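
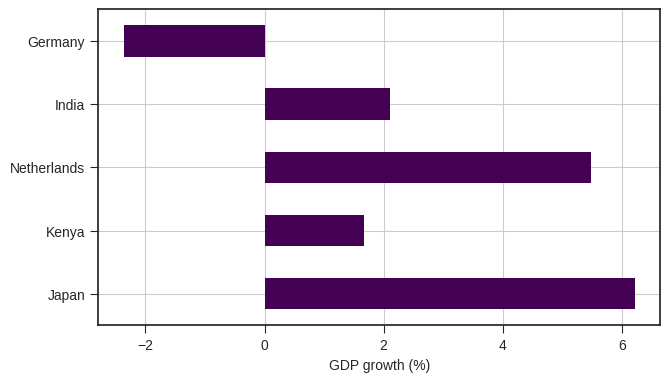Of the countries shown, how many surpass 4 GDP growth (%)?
2

Above 4: Japan, Netherlands.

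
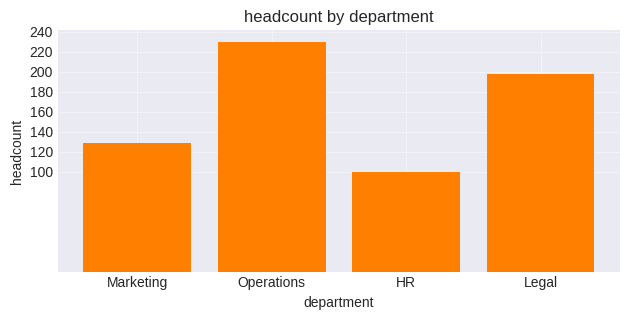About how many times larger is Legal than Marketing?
≈ 1.67×

Legal ≈ 200, Marketing ≈ 120; 200/120 ≈ 1.67.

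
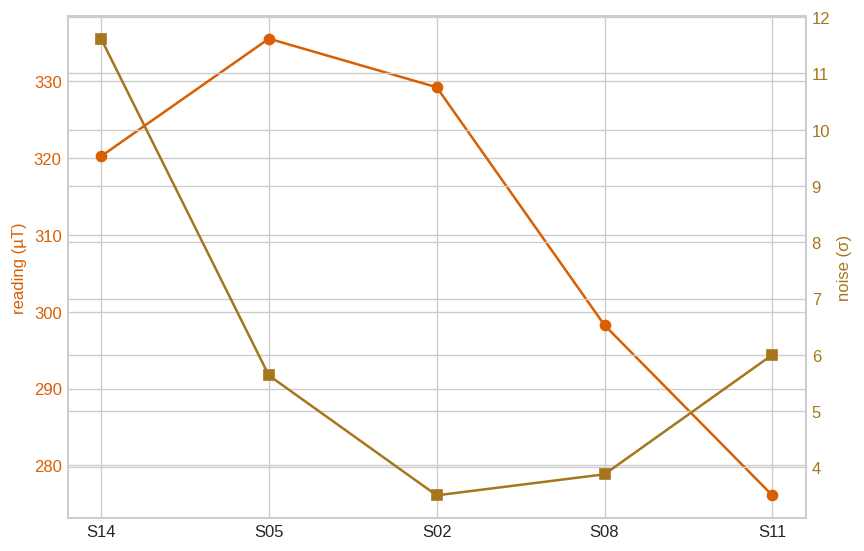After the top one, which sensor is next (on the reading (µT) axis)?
S02

Top 3 (on the reading (µT) axis): S05 ≈ 335, S02 ≈ 330, S14 ≈ 320.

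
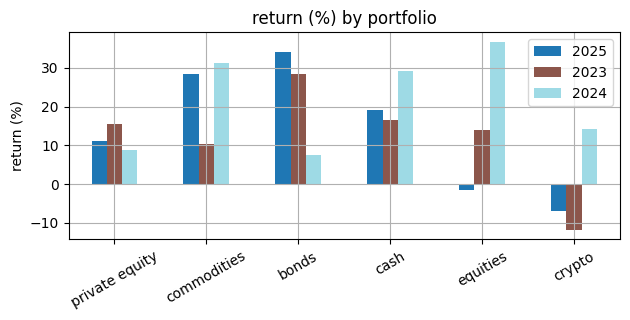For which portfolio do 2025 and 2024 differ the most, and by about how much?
equities, ≈ 35 %

equities: 2025 ≈ 0, 2024 ≈ 35 → gap ≈ 35. Next-largest (bonds) is only ≈ 30.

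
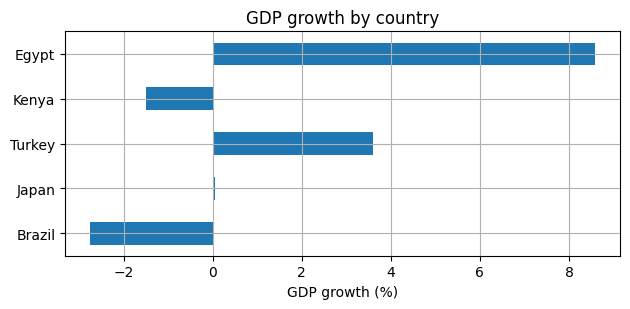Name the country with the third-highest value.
Top 4: Egypt ≈ 9, Turkey ≈ 4, Japan ≈ 0, Kenya ≈ -2.

Japan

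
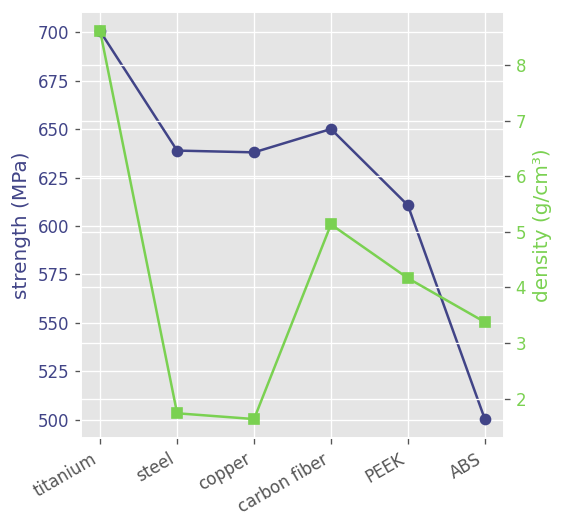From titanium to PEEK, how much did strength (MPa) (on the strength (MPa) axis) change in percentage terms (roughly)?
titanium ≈ 700, PEEK ≈ 620; (620 − 700) / 700 ≈ -11.4%.

≈ -11.4%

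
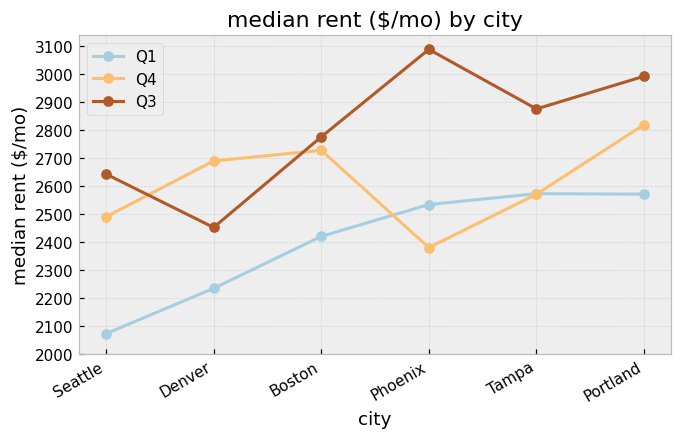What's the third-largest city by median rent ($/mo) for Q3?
Tampa

Top 4 for Q3: Phoenix ≈ 3100, Portland ≈ 3000, Tampa ≈ 2900, Boston ≈ 2800.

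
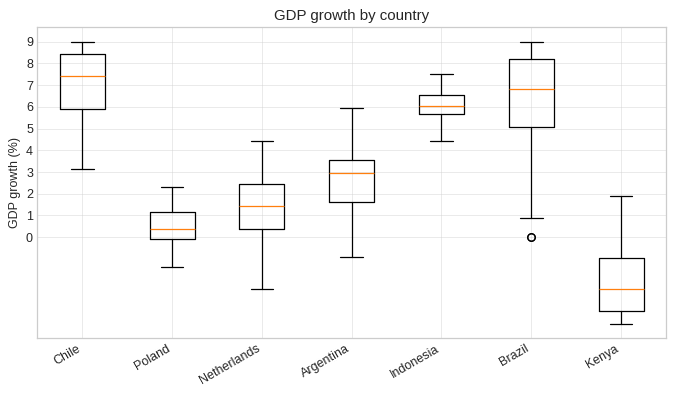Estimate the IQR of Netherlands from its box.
≈ 2

Q3 ≈ 2, Q1 ≈ 0; IQR ≈ 2.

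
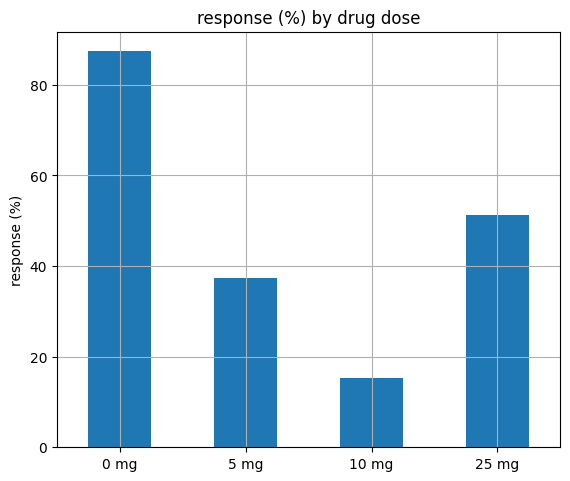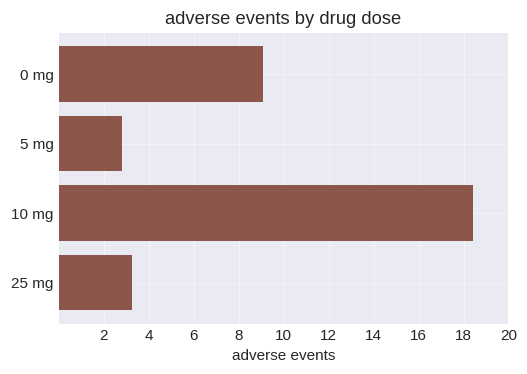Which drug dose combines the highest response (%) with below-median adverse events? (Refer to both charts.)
Chart 2 median adverse events ≈ 6; below-median drug doses: 5 mg, 25 mg. Among those, 25 mg has the highest response (%) (≈ 50).

25 mg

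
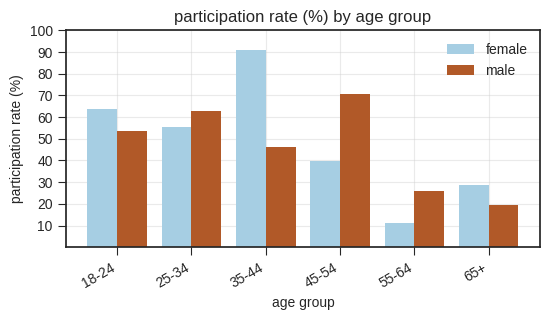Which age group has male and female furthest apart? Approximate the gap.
35-44: male ≈ 50, female ≈ 90 → gap ≈ 40. Next-largest (45-54) is only ≈ 30.

35-44, ≈ 40 %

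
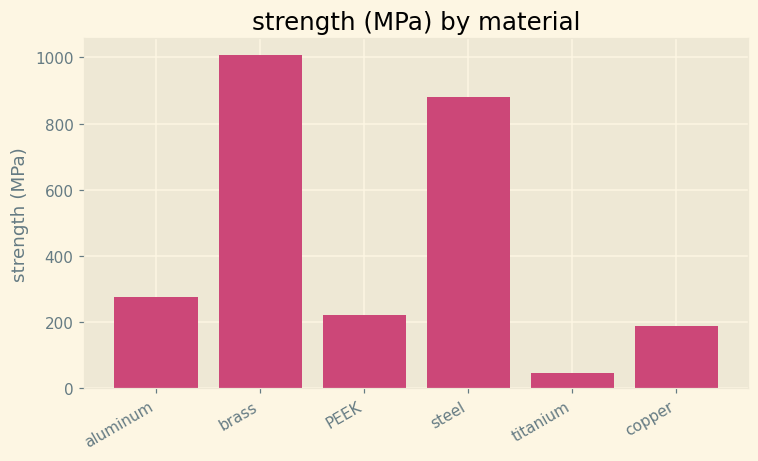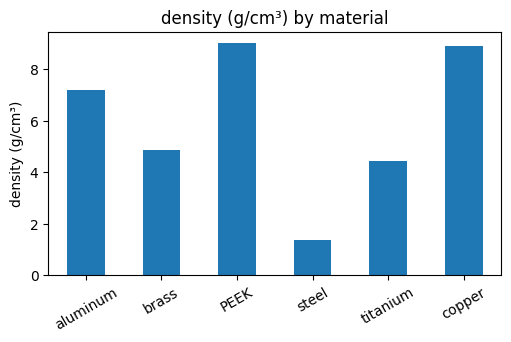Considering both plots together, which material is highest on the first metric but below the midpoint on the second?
Chart 2 median density (g/cm³) ≈ 6; below-median materials: brass, steel, titanium. Among those, brass has the highest strength (MPa) (≈ 1000).

brass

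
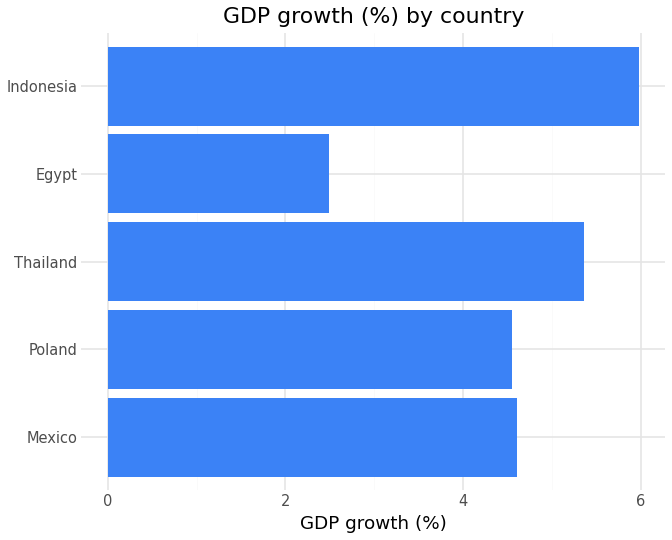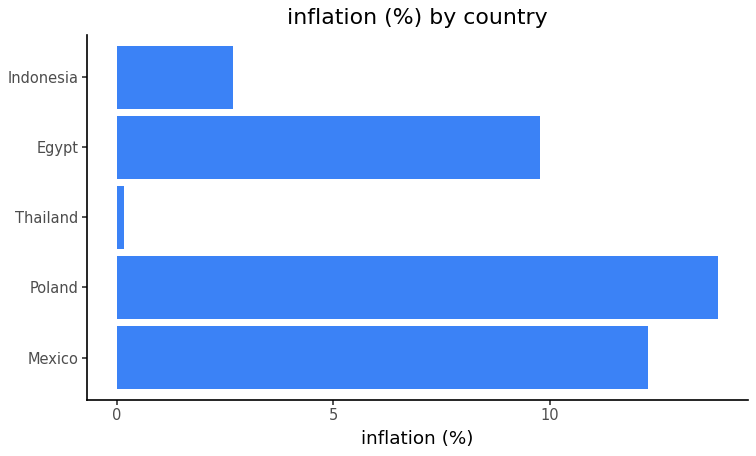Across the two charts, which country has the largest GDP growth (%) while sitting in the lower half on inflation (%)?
Chart 2 median inflation (%) ≈ 10; below-median countries: Thailand, Indonesia. Among those, Indonesia has the highest GDP growth (%) (≈ 6).

Indonesia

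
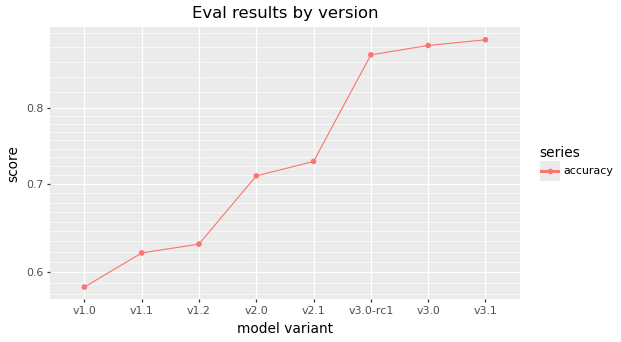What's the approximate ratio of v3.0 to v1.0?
v3.0 ≈ 0.90, v1.0 ≈ 0.60; 0.90/0.60 ≈ 1.5.

≈ 1.5×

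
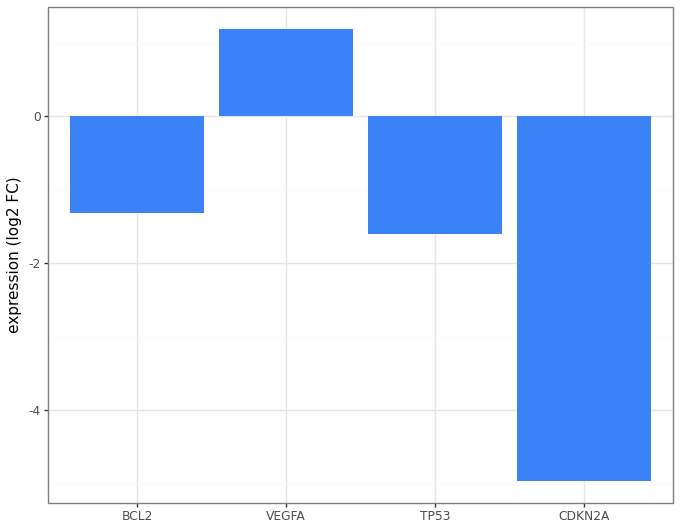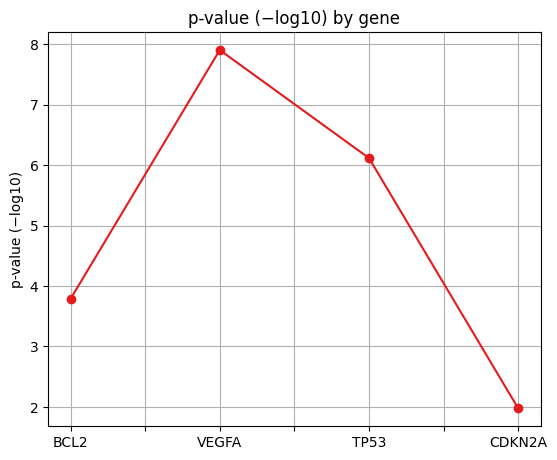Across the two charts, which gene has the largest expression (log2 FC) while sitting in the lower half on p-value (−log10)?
Chart 2 median p-value (−log10) ≈ 5; below-median genes: BCL2, CDKN2A. Among those, BCL2 has the highest expression (log2 FC) (≈ -1.4).

BCL2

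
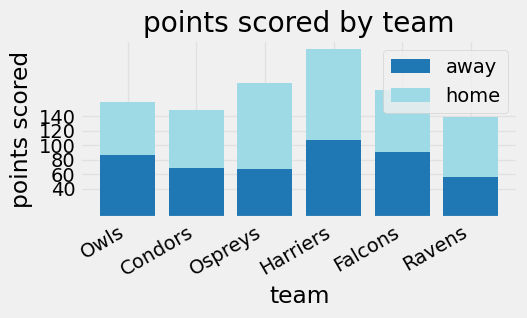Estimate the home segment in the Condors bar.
≈ 80

home top ≈ 140, bottom ≈ 60; segment ≈ 80.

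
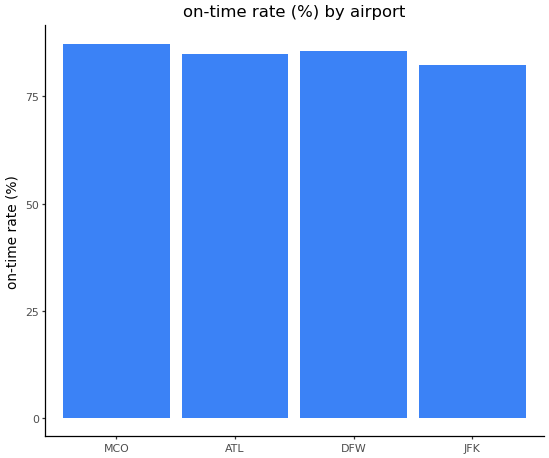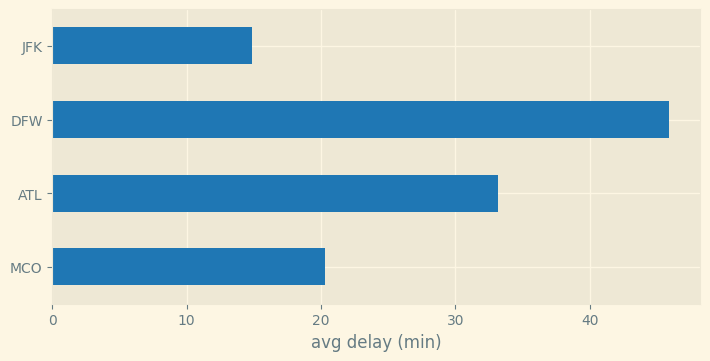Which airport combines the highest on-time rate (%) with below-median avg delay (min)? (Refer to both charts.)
Chart 2 median avg delay (min) ≈ 25; below-median airports: MCO, JFK. Among those, MCO has the highest on-time rate (%) (≈ 90).

MCO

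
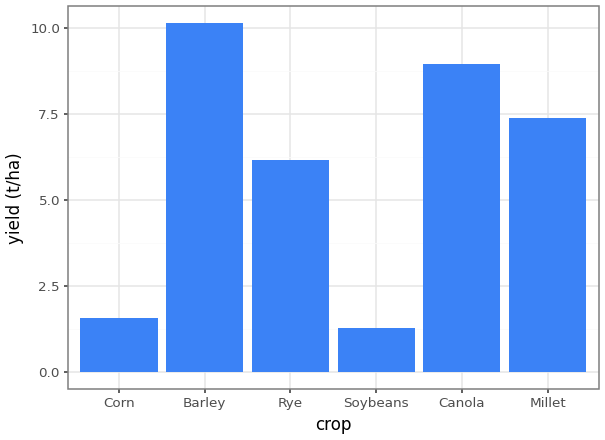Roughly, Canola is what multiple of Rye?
≈ 1.5×

Canola ≈ 9, Rye ≈ 6; 9/6 ≈ 1.5.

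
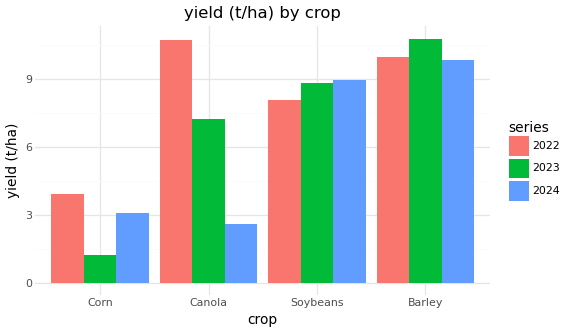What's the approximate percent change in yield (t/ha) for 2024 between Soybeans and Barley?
Soybeans ≈ 9, Barley ≈ 10; (10 − 9) / 9 ≈ +11.1%.

≈ +11.1%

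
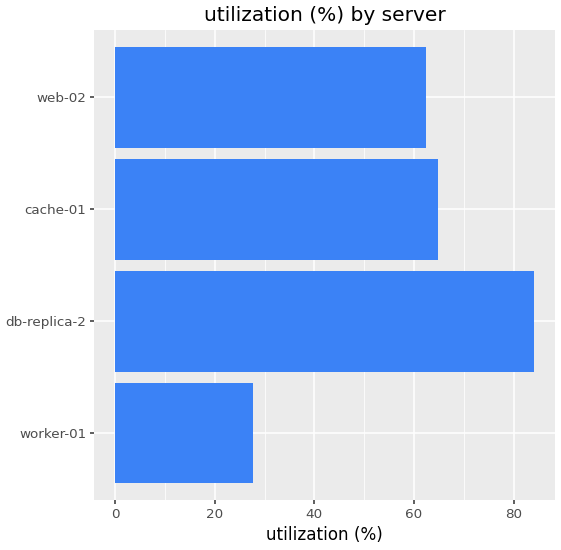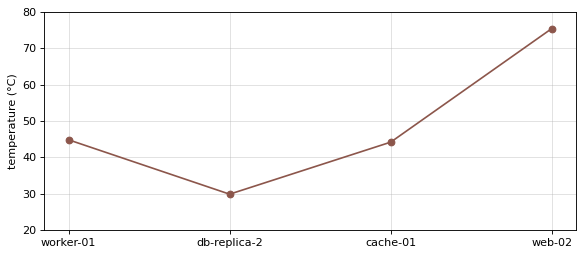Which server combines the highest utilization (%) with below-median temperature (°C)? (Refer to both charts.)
Chart 2 median temperature (°C) ≈ 40; below-median servers: db-replica-2, cache-01. Among those, db-replica-2 has the highest utilization (%) (≈ 80).

db-replica-2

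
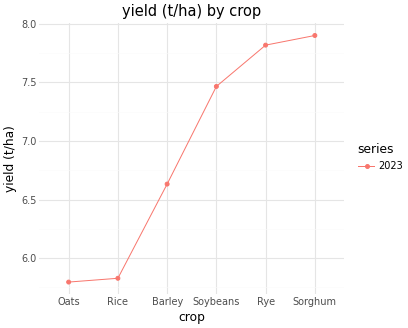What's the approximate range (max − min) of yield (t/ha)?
Max Sorghum ≈ 7.8, min Oats ≈ 5.8; range ≈ 2.0.

≈ 2.0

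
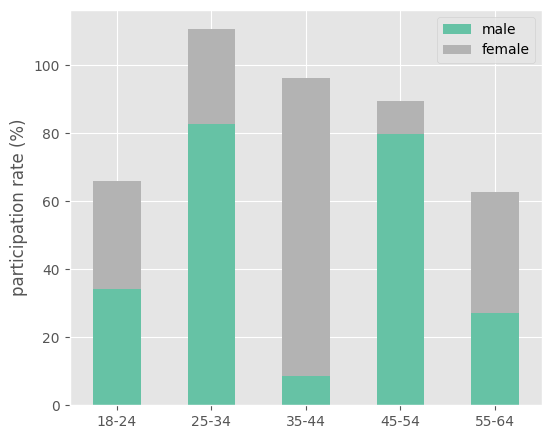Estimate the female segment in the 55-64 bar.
female top ≈ 60, bottom ≈ 30; segment ≈ 30.

≈ 30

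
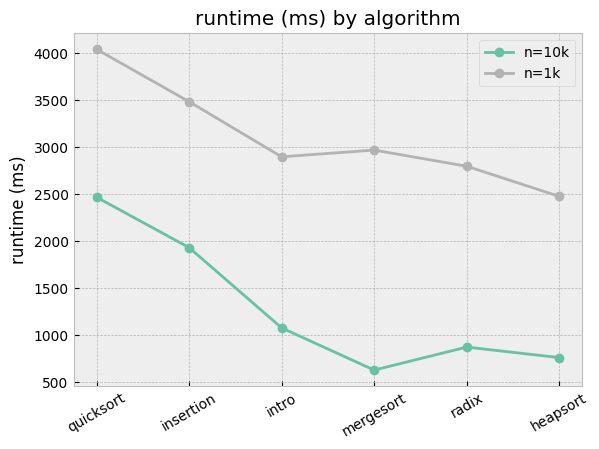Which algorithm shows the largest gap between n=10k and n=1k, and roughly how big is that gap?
mergesort, ≈ 2500 ms

mergesort: n=10k ≈ 500, n=1k ≈ 3000 → gap ≈ 2500. Next-largest (radix) is only ≈ 2000.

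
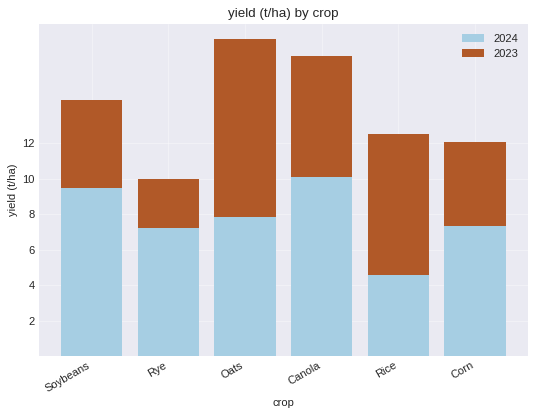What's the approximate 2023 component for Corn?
2023 top ≈ 12, bottom ≈ 8; segment ≈ 4.

≈ 4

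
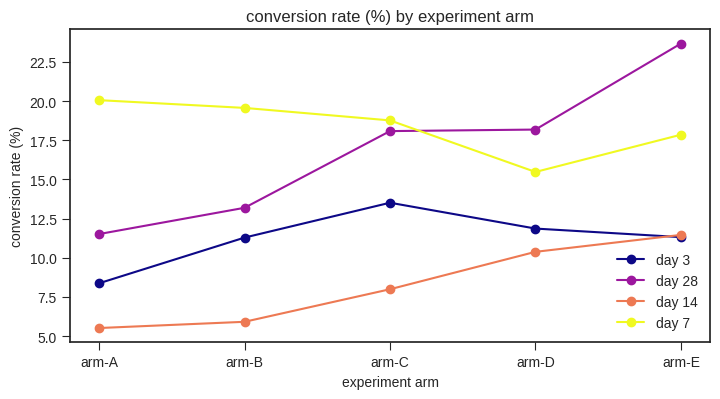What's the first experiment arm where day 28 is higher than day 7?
arm-D

arm-C: day 28 ≈ 18 vs day 7 ≈ 18 (not yet); arm-D: day 28 ≈ 18 vs day 7 ≈ 16 (first crossover).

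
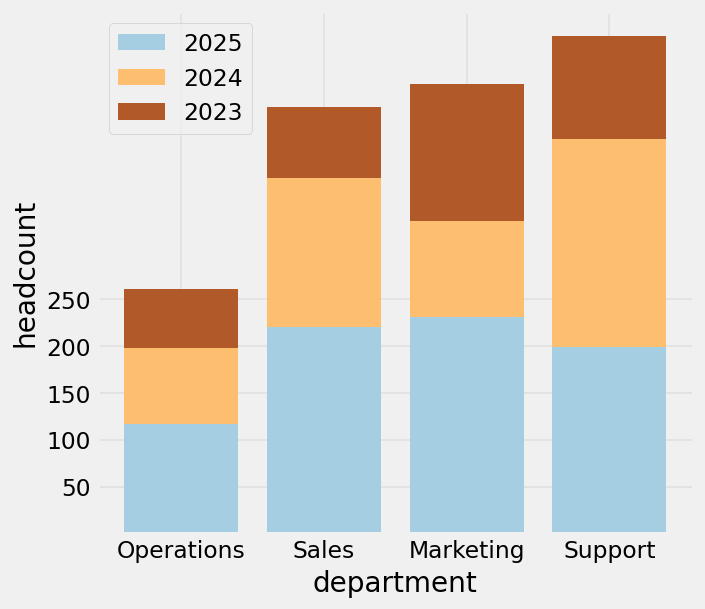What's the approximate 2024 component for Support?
2024 top ≈ 400, bottom ≈ 200; segment ≈ 200.

≈ 200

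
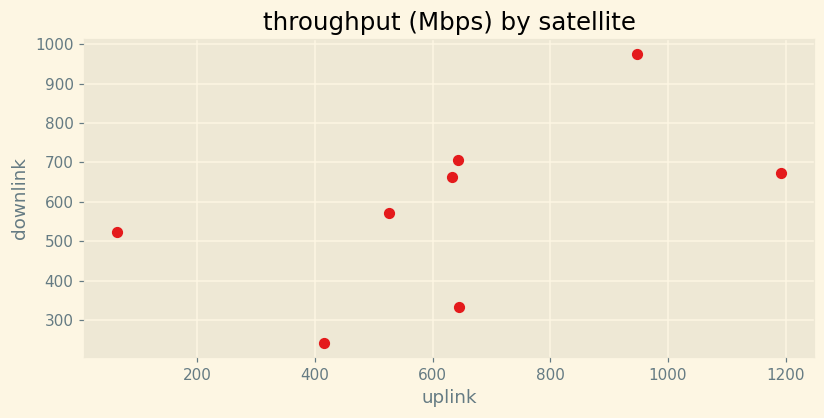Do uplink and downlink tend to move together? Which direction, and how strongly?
positive, moderate

Points are positively correlated; moderate (|r| ≈ 0.5).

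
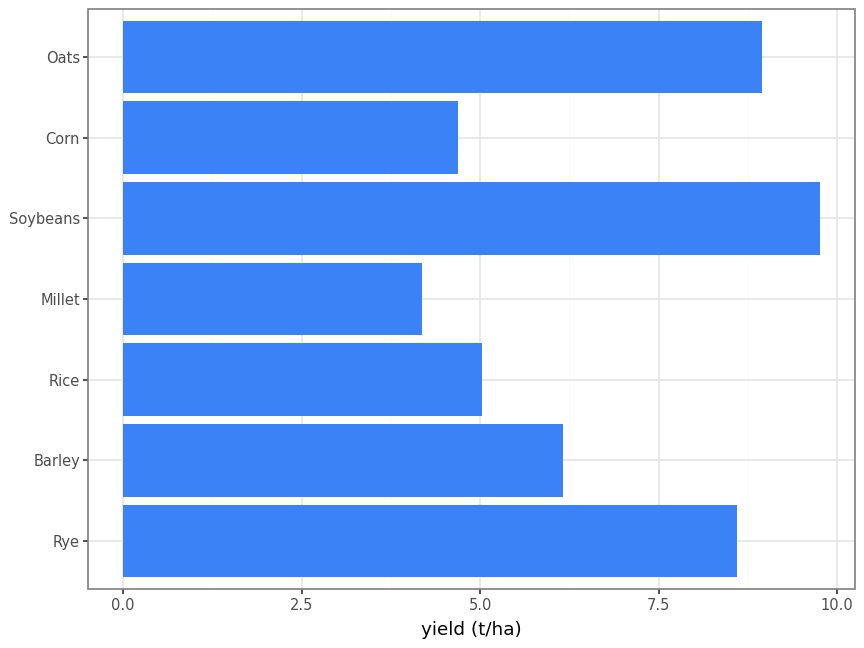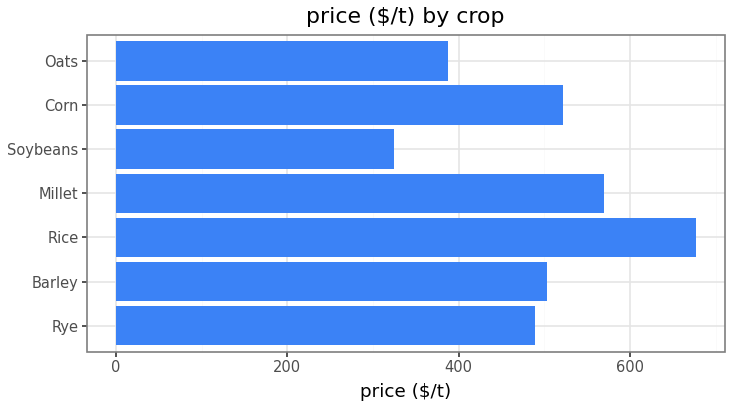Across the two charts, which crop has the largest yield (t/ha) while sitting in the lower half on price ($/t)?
Soybeans

Chart 2 median price ($/t) ≈ 500; below-median crops: Rye, Soybeans, Oats. Among those, Soybeans has the highest yield (t/ha) (≈ 10).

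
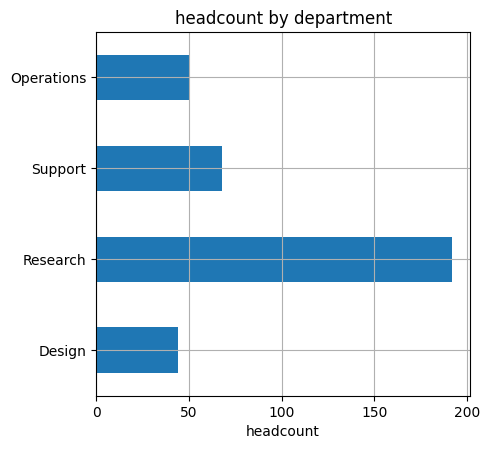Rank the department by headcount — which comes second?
Top 3: Research ≈ 200, Support ≈ 60, Operations ≈ 40.

Support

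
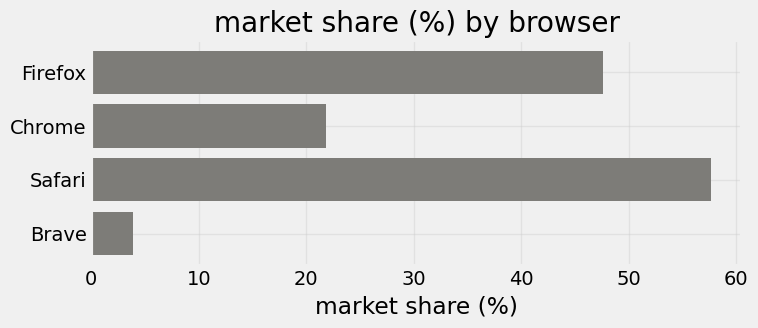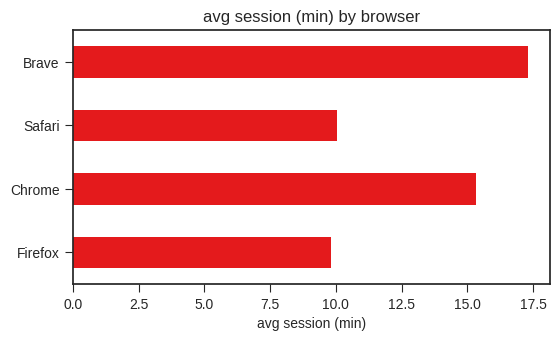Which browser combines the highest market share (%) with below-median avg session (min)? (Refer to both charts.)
Safari

Chart 2 median avg session (min) ≈ 12; below-median browsers: Firefox, Safari. Among those, Safari has the highest market share (%) (≈ 60).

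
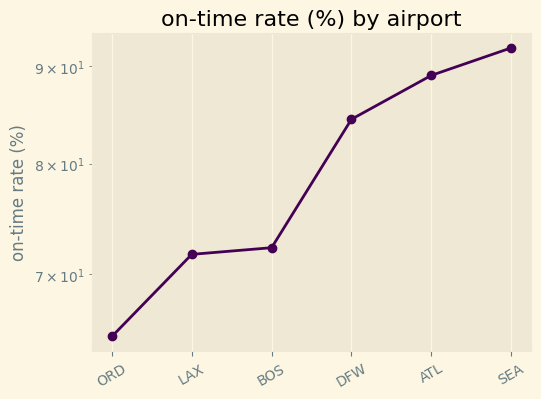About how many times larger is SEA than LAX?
SEA ≈ 90, LAX ≈ 70; 90/70 ≈ 1.29.

≈ 1.29×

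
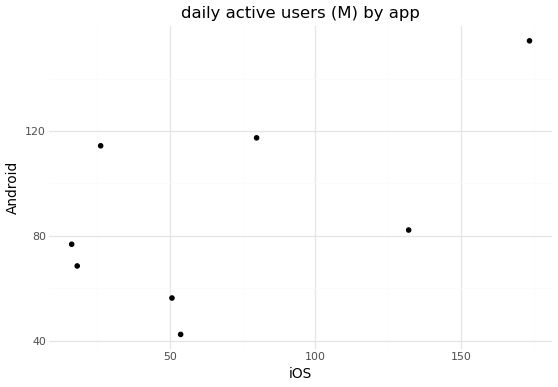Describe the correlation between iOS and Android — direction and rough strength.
positive, moderate

Points are positively correlated; moderate (|r| ≈ 0.6).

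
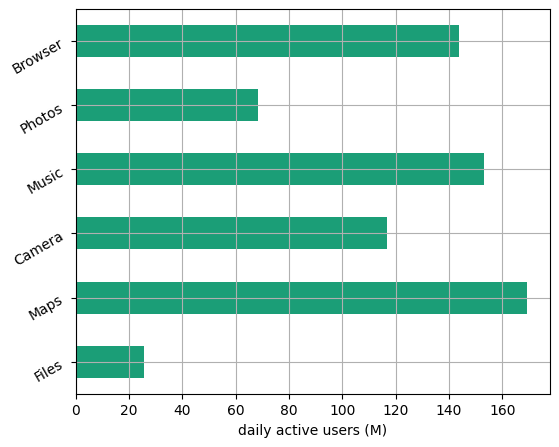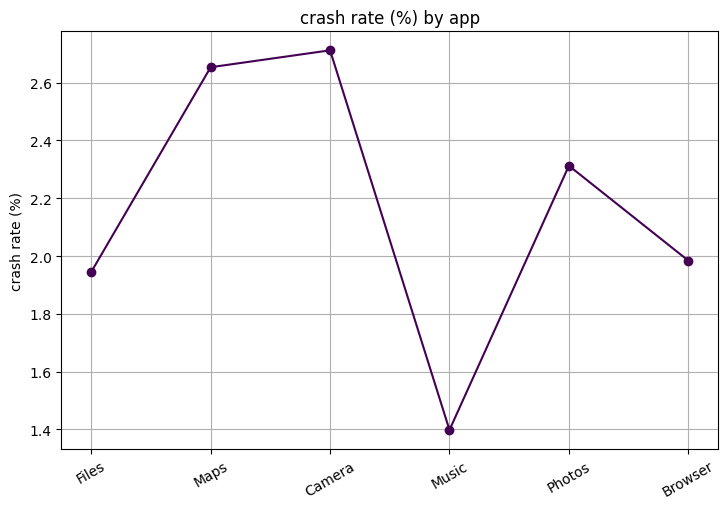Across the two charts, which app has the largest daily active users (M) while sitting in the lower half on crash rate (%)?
Chart 2 median crash rate (%) ≈ 2; below-median apps: Files, Music, Browser. Among those, Music has the highest daily active users (M) (≈ 160).

Music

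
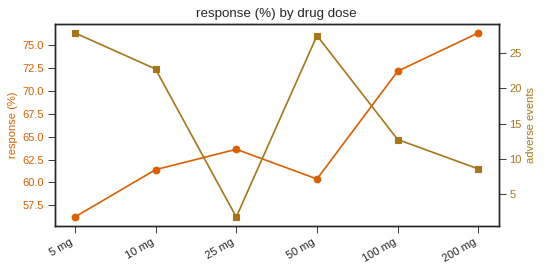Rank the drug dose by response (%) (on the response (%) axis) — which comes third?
25 mg

Top 4 (on the response (%) axis): 200 mg ≈ 76, 100 mg ≈ 72, 25 mg ≈ 64, 10 mg ≈ 62.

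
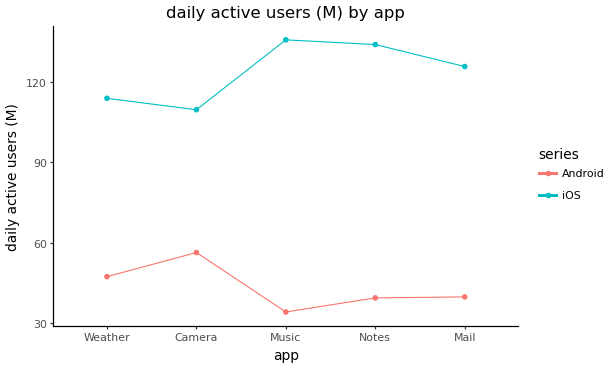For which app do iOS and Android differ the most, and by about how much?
Music: iOS ≈ 140, Android ≈ 30 → gap ≈ 110. Next-largest (Notes) is only ≈ 90.

Music, ≈ 110 M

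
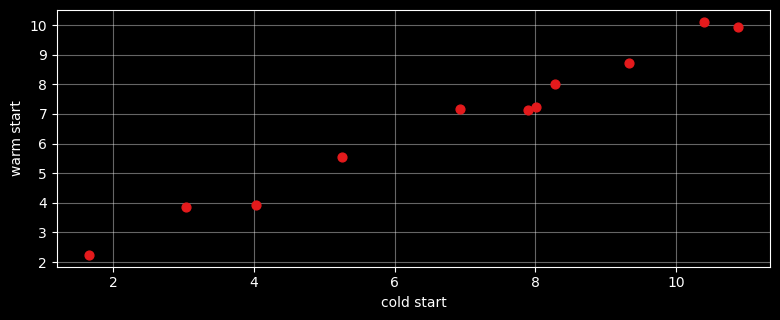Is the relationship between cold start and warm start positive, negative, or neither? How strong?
positive, strong

Points are positively correlated; strong (|r| ≈ 1.0).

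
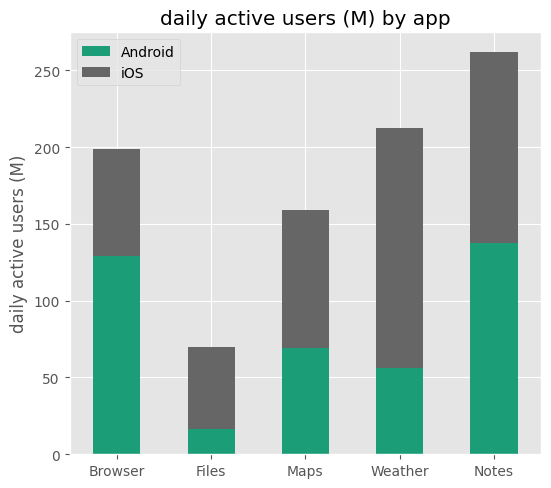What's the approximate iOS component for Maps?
iOS top ≈ 150, bottom ≈ 75; segment ≈ 75.

≈ 75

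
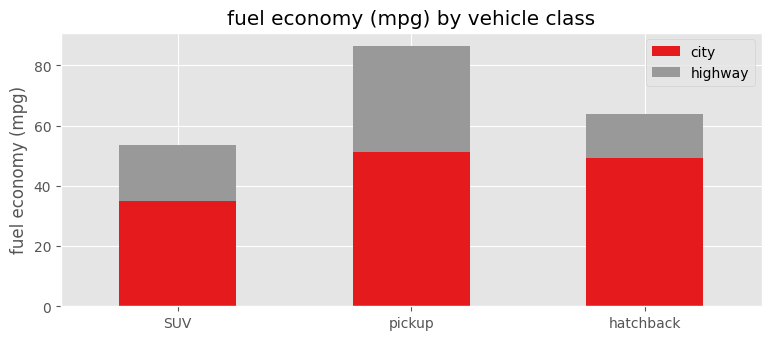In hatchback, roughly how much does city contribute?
city top ≈ 50, bottom ≈ 0; segment ≈ 50.

≈ 50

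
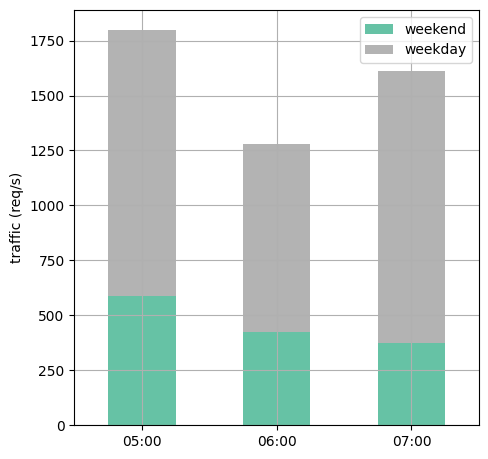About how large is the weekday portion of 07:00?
weekday top ≈ 1600, bottom ≈ 400; segment ≈ 1200.

≈ 1200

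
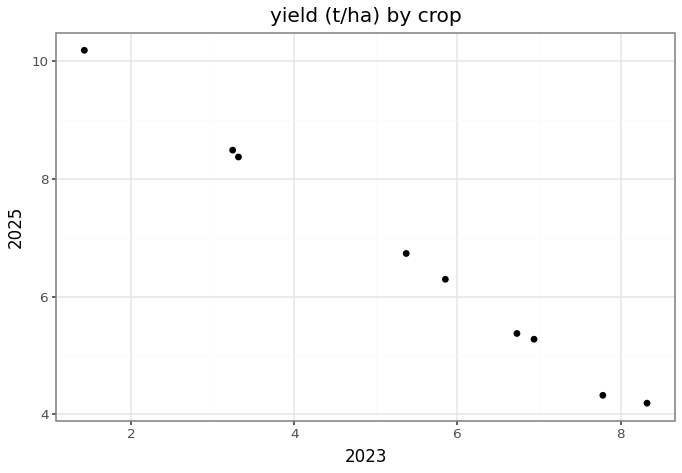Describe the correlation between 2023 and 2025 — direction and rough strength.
negative, strong

Points are negatively correlated; strong (|r| ≈ 1.0).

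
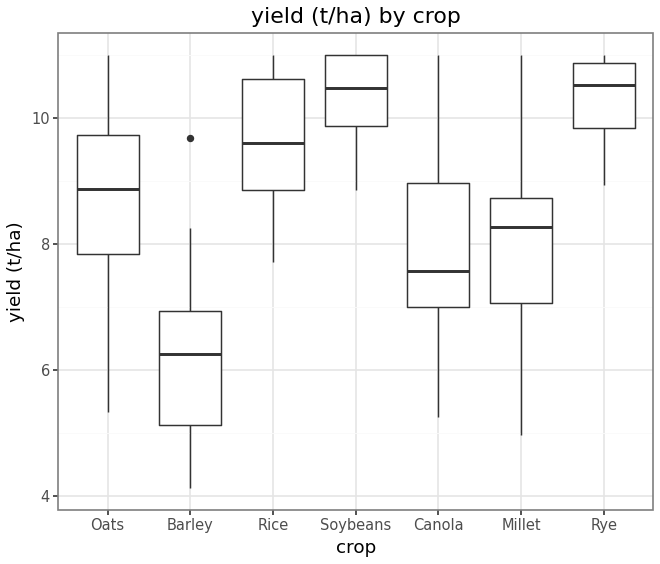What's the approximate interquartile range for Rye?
≈ 1.0

Q3 ≈ 11.0, Q1 ≈ 10.0; IQR ≈ 1.0.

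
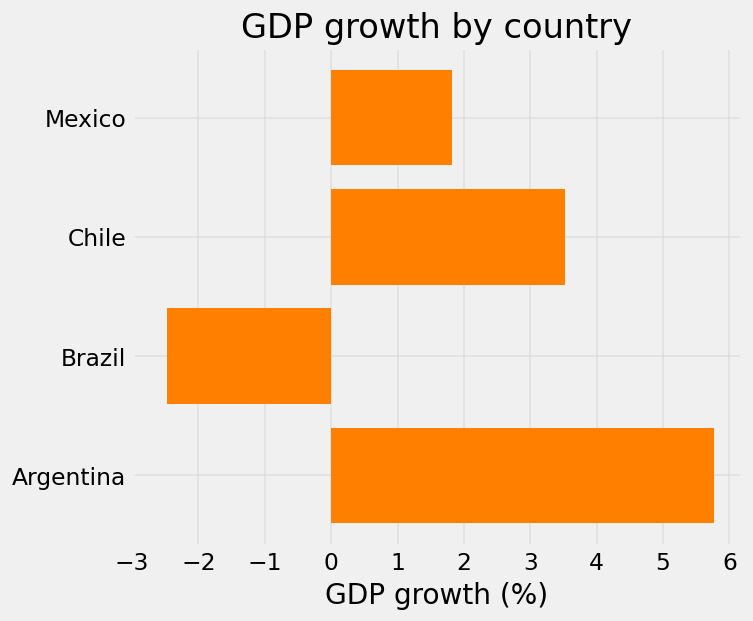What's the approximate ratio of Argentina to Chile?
≈ 1.5×

Argentina ≈ 6, Chile ≈ 4; 6/4 ≈ 1.5.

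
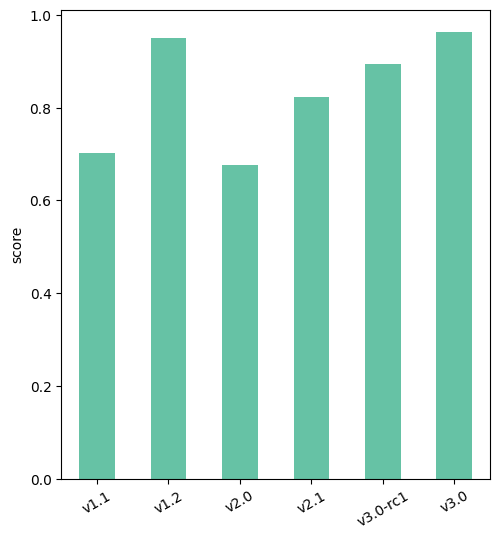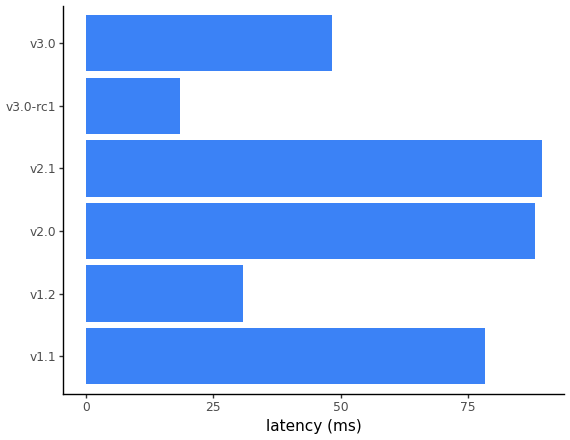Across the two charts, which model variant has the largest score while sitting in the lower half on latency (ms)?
Chart 2 median latency (ms) ≈ 60; below-median model variants: v1.2, v3.0-rc1, v3.0. Among those, v3.0 has the highest score (≈ 1).

v3.0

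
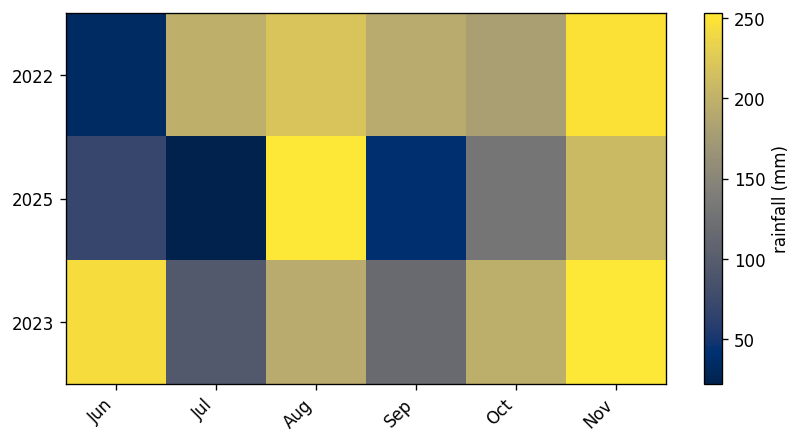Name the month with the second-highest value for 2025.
Top 3 for 2025: Aug ≈ 260, Nov ≈ 200, Oct ≈ 140.

Nov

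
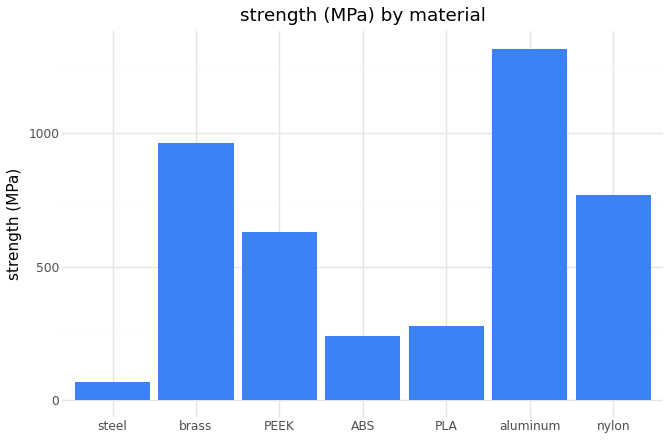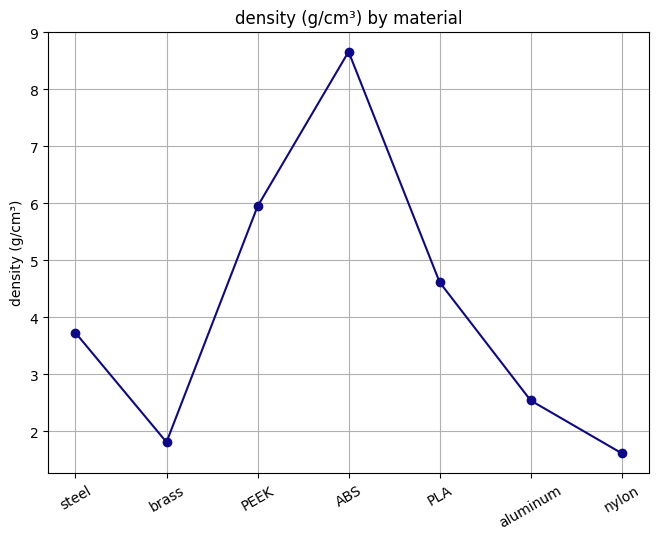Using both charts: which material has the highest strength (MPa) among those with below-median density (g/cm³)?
Chart 2 median density (g/cm³) ≈ 4; below-median materials: brass, aluminum, nylon. Among those, aluminum has the highest strength (MPa) (≈ 1400).

aluminum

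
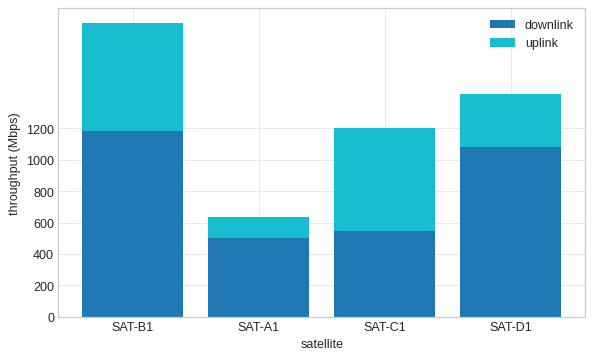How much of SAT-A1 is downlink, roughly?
≈ 600

downlink top ≈ 600, bottom ≈ 0; segment ≈ 600.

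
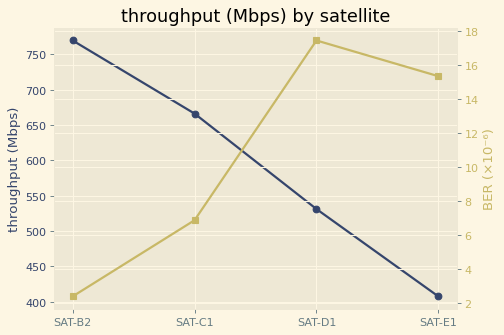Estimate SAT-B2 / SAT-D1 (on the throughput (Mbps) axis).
≈ 1.36×

SAT-B2 ≈ 750, SAT-D1 ≈ 550; 750/550 ≈ 1.36.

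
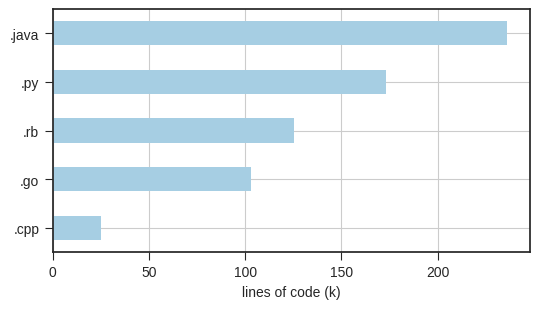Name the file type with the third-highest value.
Top 4: .java ≈ 240, .py ≈ 180, .rb ≈ 120, .go ≈ 100.

.rb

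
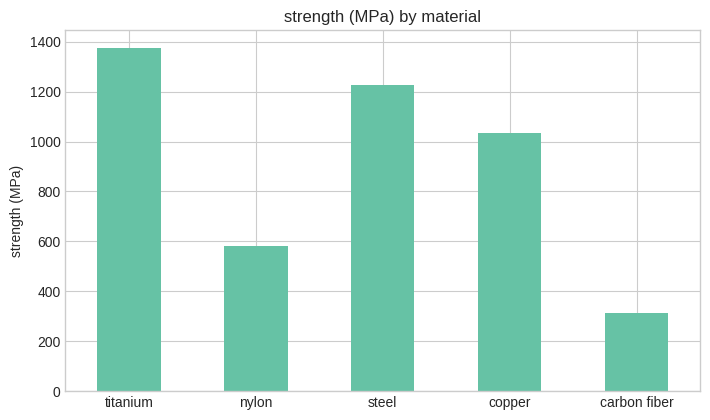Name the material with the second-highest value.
Top 3: titanium ≈ 1400, steel ≈ 1200, copper ≈ 1000.

steel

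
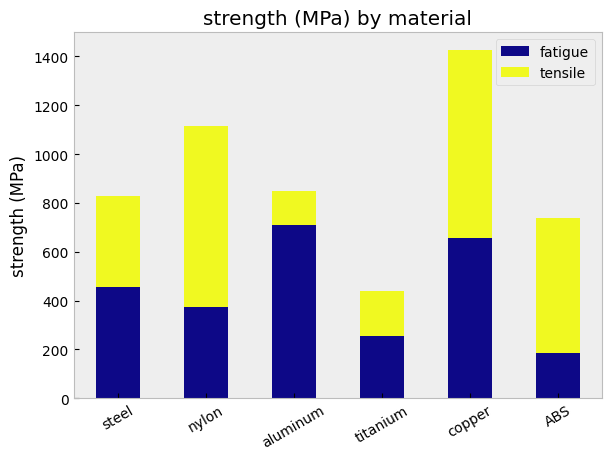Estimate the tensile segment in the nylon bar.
≈ 800

tensile top ≈ 1200, bottom ≈ 400; segment ≈ 800.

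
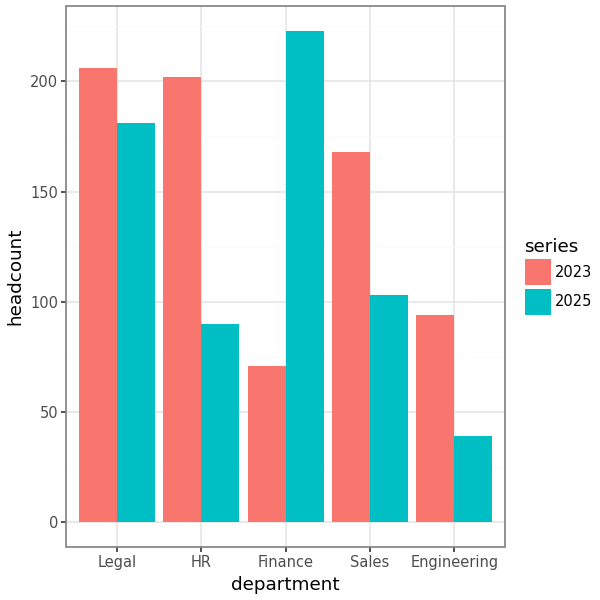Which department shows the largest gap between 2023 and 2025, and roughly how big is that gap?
Finance, ≈ 140

Finance: 2023 ≈ 80, 2025 ≈ 220 → gap ≈ 140. Next-largest (HR) is only ≈ 120.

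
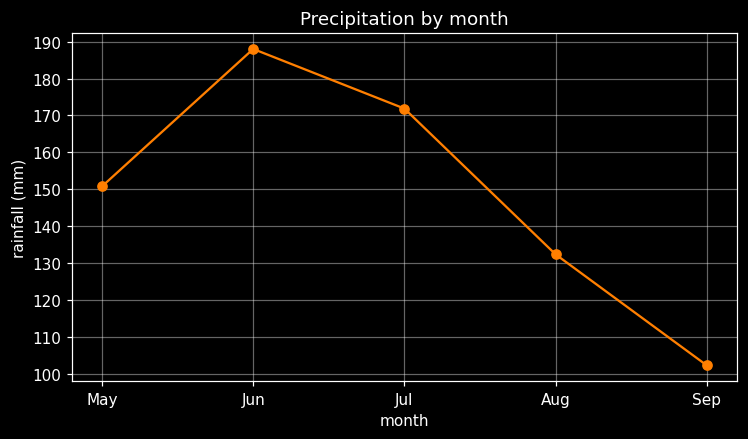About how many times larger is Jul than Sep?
Jul ≈ 170, Sep ≈ 100; 170/100 ≈ 1.7.

≈ 1.7×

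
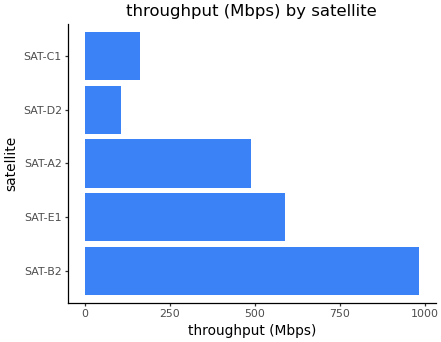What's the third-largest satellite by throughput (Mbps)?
SAT-A2

Top 4: SAT-B2 ≈ 1000, SAT-E1 ≈ 600, SAT-A2 ≈ 500, SAT-C1 ≈ 200.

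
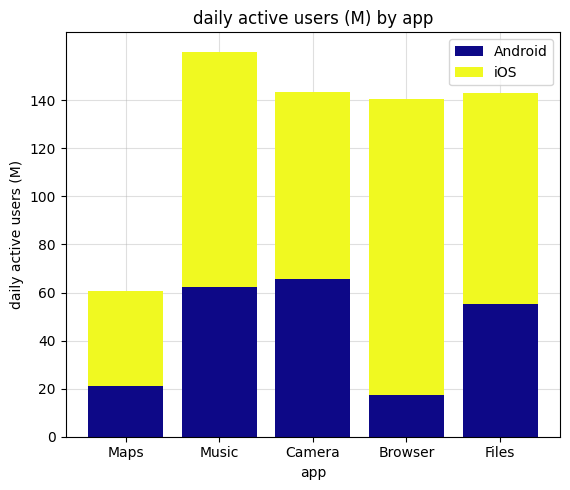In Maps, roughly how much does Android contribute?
≈ 20

Android top ≈ 20, bottom ≈ 0; segment ≈ 20.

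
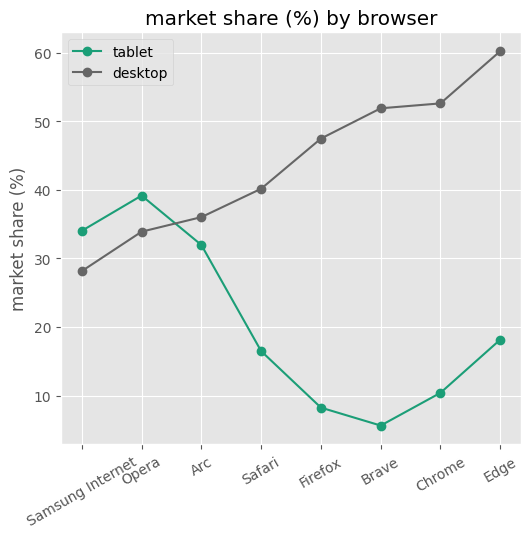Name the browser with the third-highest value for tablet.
Top 4 for tablet: Opera ≈ 40, Samsung Internet ≈ 35, Arc ≈ 30, Edge ≈ 20.

Arc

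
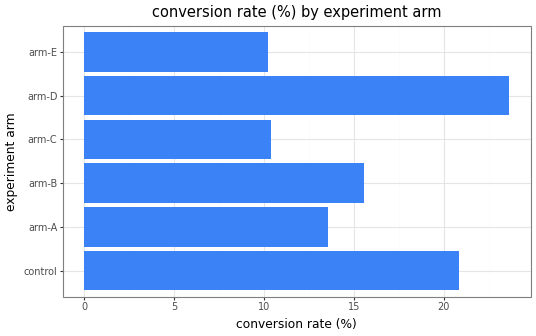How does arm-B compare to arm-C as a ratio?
≈ 1.6×

arm-B ≈ 16, arm-C ≈ 10; 16/10 ≈ 1.6.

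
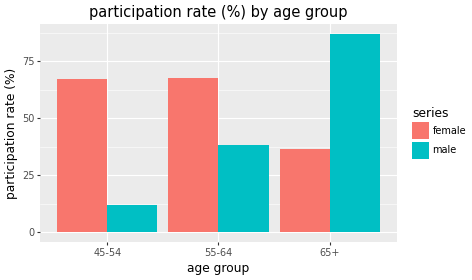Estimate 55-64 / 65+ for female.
55-64 ≈ 70, 65+ ≈ 40; 70/40 ≈ 1.75.

≈ 1.75×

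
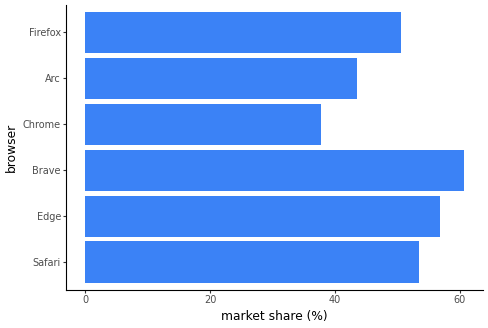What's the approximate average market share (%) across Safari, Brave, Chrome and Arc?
(50 + 60 + 40 + 40) / 4 ≈ 48.

≈ 48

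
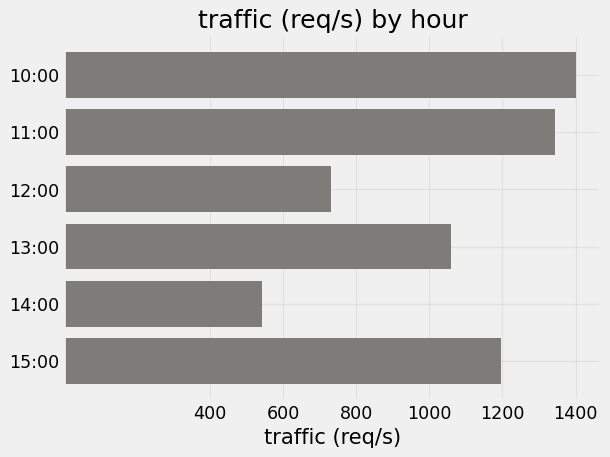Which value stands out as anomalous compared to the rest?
14:00 ≈ 600; the rest sit between ≈ 800 and ≈ 1400.

14:00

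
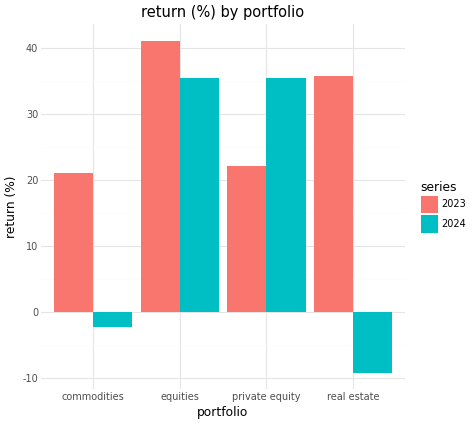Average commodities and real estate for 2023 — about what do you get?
(20 + 35) / 2 ≈ 28.

≈ 28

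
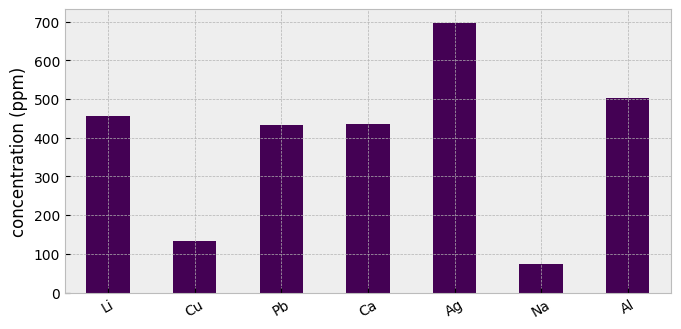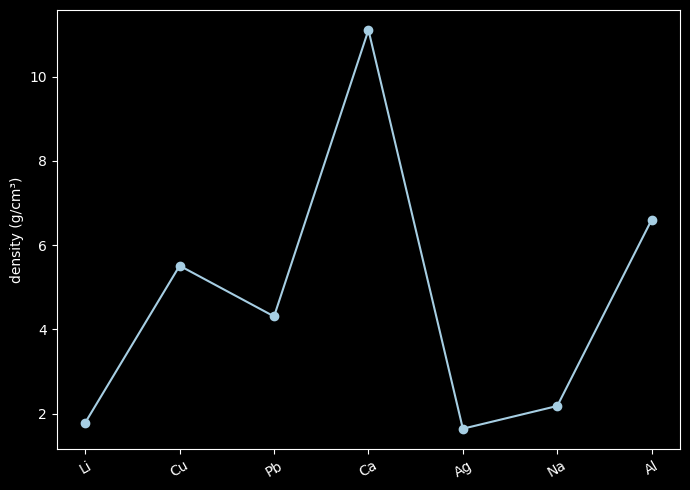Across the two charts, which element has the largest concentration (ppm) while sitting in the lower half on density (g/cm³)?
Chart 2 median density (g/cm³) ≈ 4; below-median elements: Li, Ag, Na. Among those, Ag has the highest concentration (ppm) (≈ 700).

Ag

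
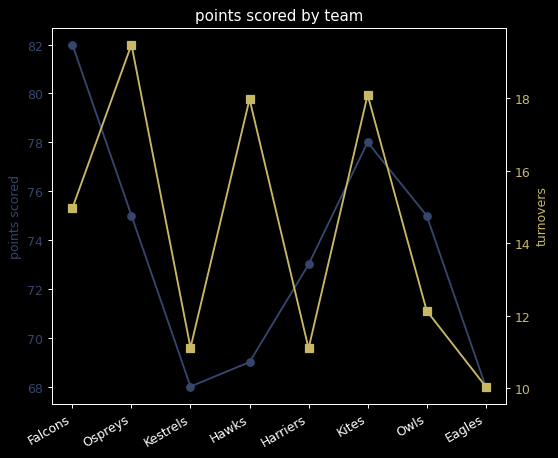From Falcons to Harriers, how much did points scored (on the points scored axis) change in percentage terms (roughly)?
≈ -12.2%

Falcons ≈ 82, Harriers ≈ 72; (72 − 82) / 82 ≈ -12.2%.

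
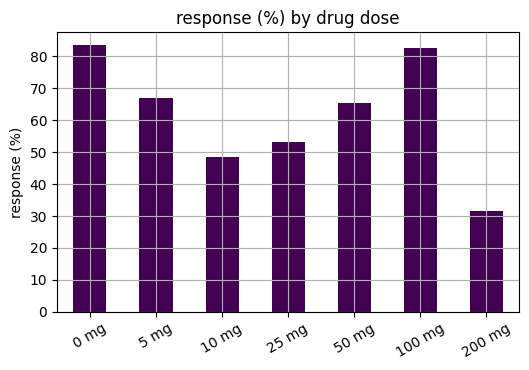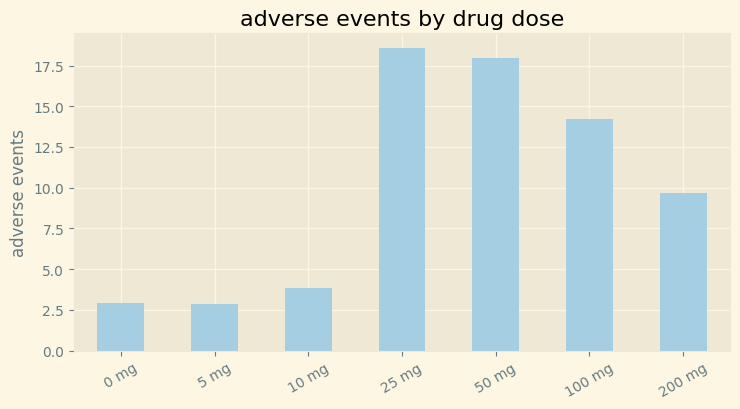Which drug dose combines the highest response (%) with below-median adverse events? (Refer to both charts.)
Chart 2 median adverse events ≈ 10; below-median drug doses: 0 mg, 5 mg, 10 mg. Among those, 0 mg has the highest response (%) (≈ 80).

0 mg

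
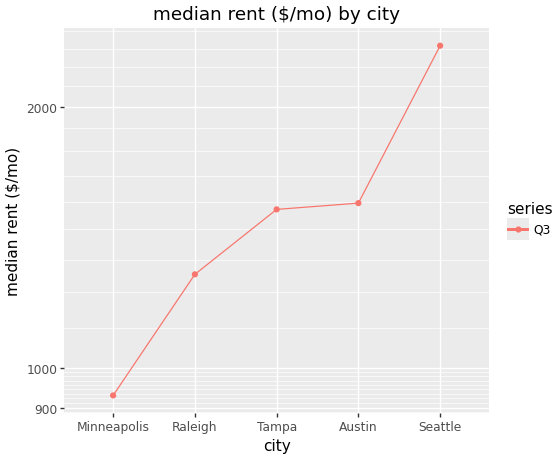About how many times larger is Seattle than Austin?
Seattle ≈ 2400, Austin ≈ 1600; 2400/1600 ≈ 1.5.

≈ 1.5×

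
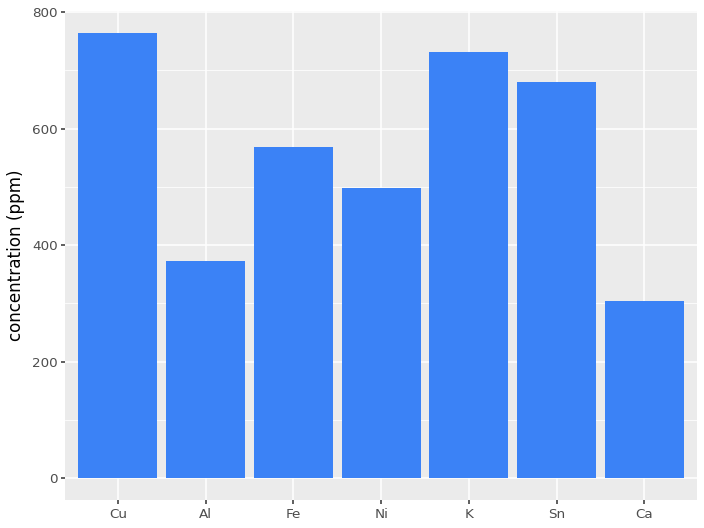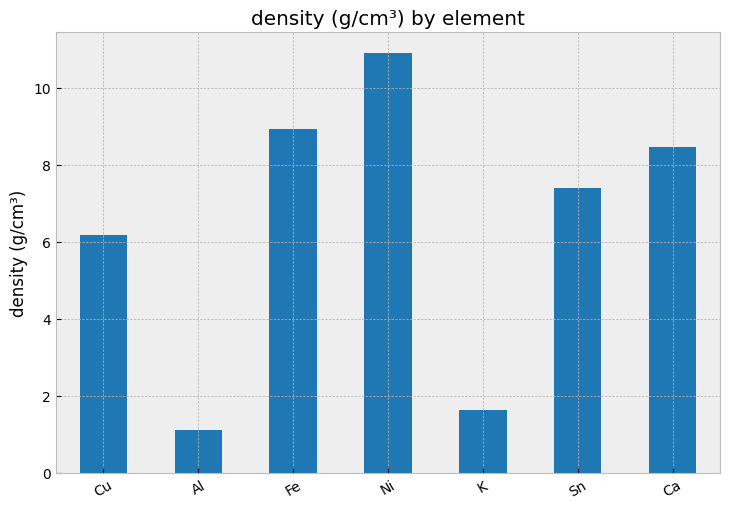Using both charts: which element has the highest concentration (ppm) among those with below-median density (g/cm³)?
Cu

Chart 2 median density (g/cm³) ≈ 7; below-median elements: Cu, Al, K. Among those, Cu has the highest concentration (ppm) (≈ 800).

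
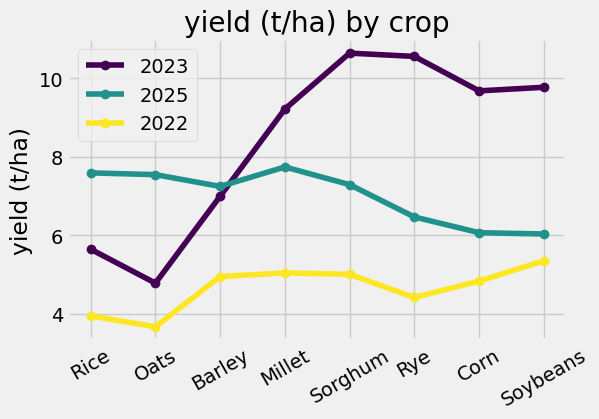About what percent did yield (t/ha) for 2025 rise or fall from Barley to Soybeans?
≈ -14.3%

Barley ≈ 7, Soybeans ≈ 6; (6 − 7) / 7 ≈ -14.3%.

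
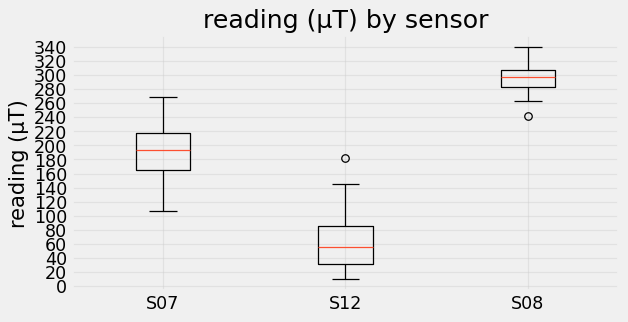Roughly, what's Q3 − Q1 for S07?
Q3 ≈ 220, Q1 ≈ 160; IQR ≈ 60.

≈ 60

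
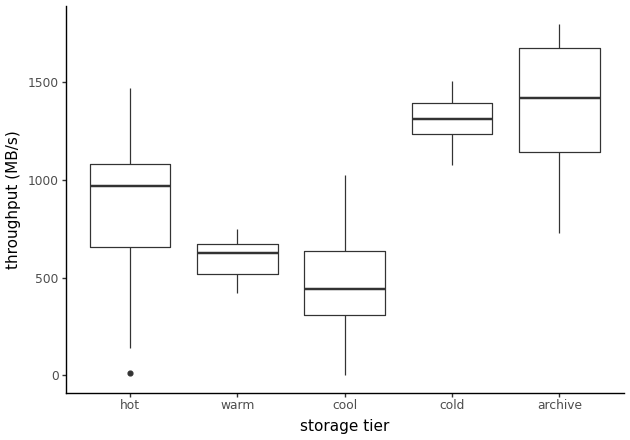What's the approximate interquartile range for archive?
Q3 ≈ 1700, Q1 ≈ 1100; IQR ≈ 600.

≈ 600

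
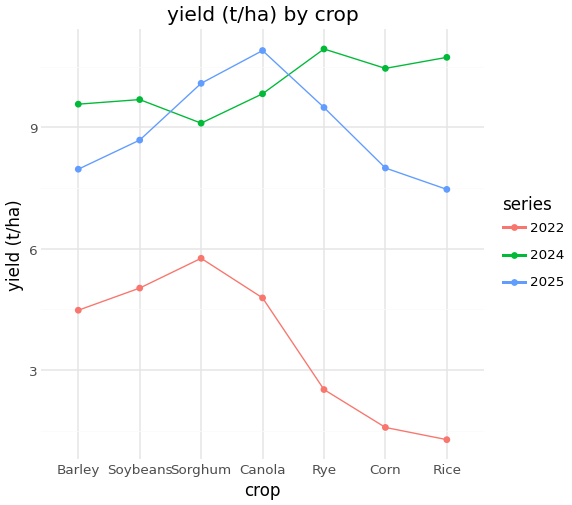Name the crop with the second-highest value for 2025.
Top 3 for 2025: Canola ≈ 11, Sorghum ≈ 10, Rye ≈ 9.

Sorghum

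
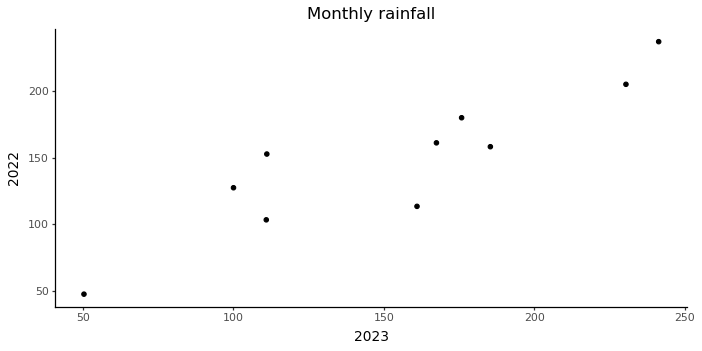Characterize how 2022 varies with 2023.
Points are positively correlated; strong (|r| ≈ 0.9).

positive, strong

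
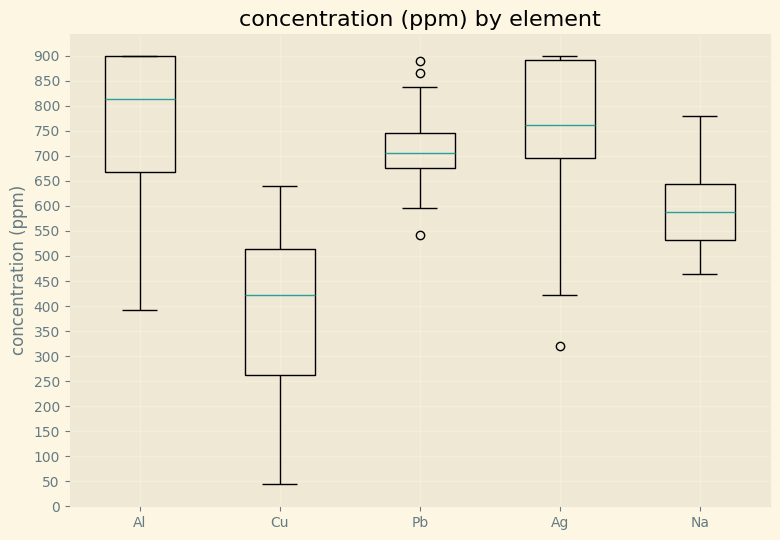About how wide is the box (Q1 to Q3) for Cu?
Q3 ≈ 500, Q1 ≈ 250; IQR ≈ 250.

≈ 250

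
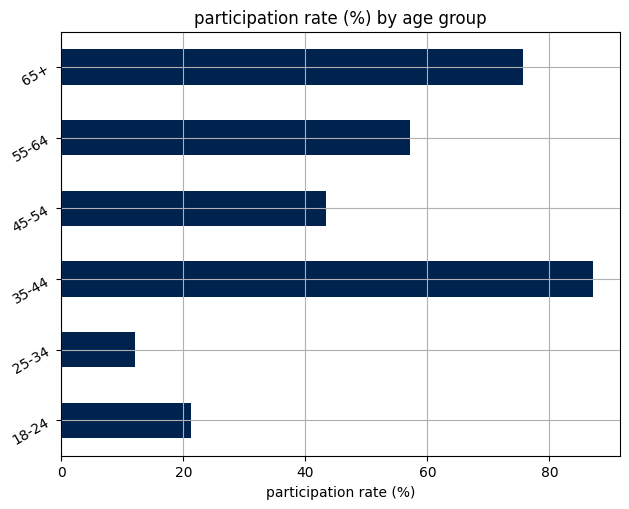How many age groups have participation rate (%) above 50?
Above 50: 35-44, 55-64, 65+.

3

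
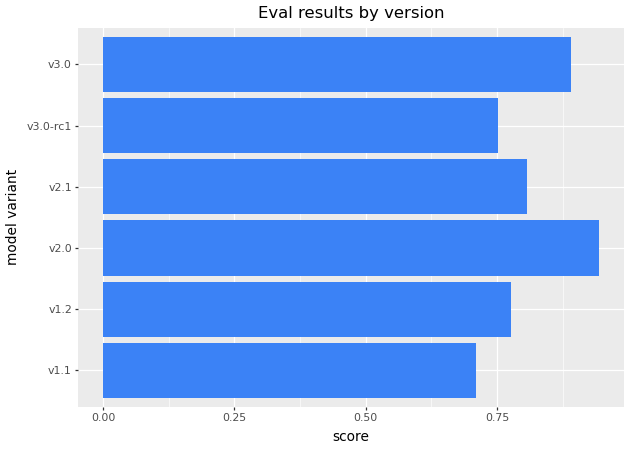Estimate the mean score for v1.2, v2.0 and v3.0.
≈ 0.87

(0.8 + 0.9 + 0.9) / 3 ≈ 0.87.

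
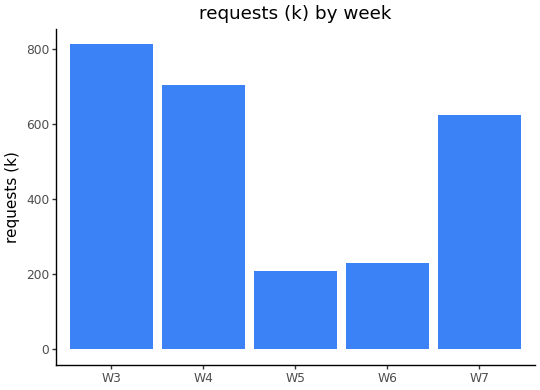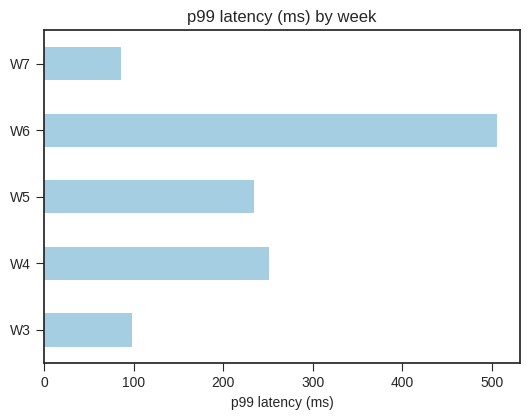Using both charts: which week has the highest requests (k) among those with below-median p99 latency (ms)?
W3

Chart 2 median p99 latency (ms) ≈ 250; below-median weeks: W3, W7. Among those, W3 has the highest requests (k) (≈ 800).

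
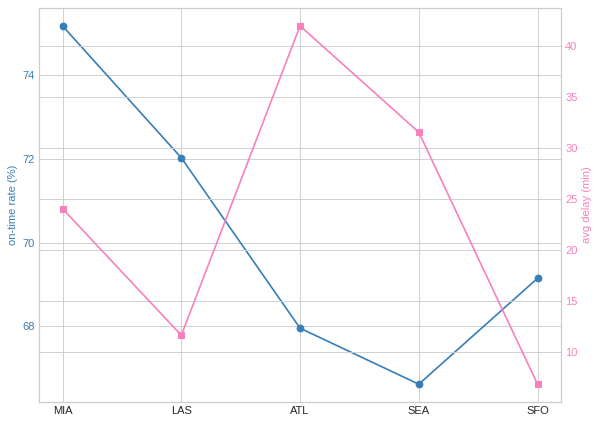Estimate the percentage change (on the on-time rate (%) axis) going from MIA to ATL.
≈ -9.3%

MIA ≈ 75, ATL ≈ 68; (68 − 75) / 75 ≈ -9.3%.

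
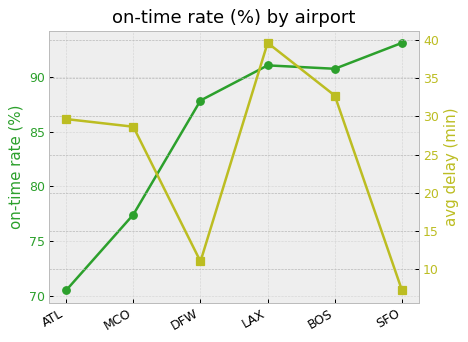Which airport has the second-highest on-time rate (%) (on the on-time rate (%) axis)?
LAX

Top 3 (on the on-time rate (%) axis): SFO ≈ 94, LAX ≈ 92, BOS ≈ 90.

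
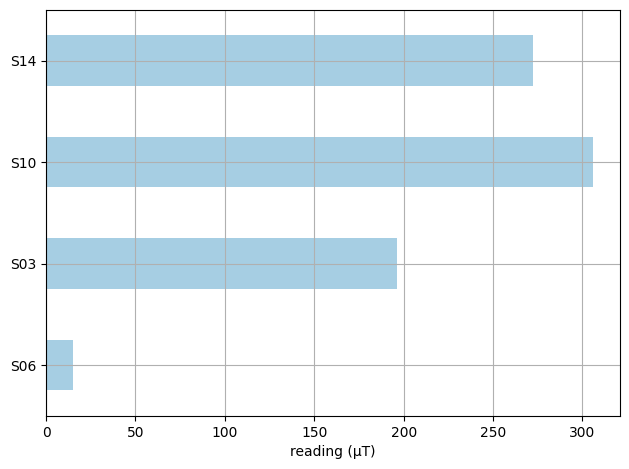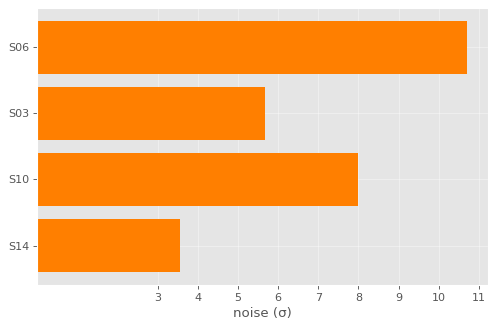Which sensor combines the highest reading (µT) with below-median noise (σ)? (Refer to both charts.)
S14

Chart 2 median noise (σ) ≈ 7; below-median sensors: S03, S14. Among those, S14 has the highest reading (µT) (≈ 250).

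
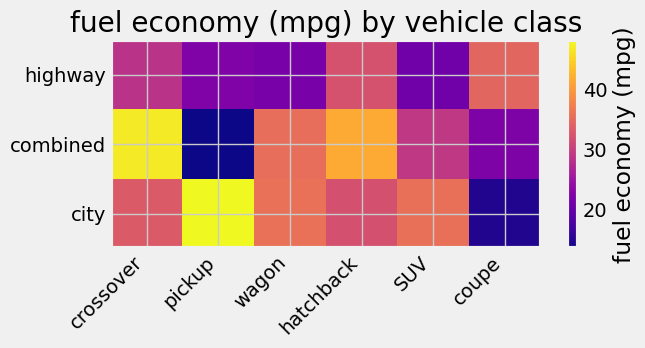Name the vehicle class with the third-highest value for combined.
wagon

Top 4 for combined: crossover ≈ 45, hatchback ≈ 40, wagon ≈ 35, SUV ≈ 30.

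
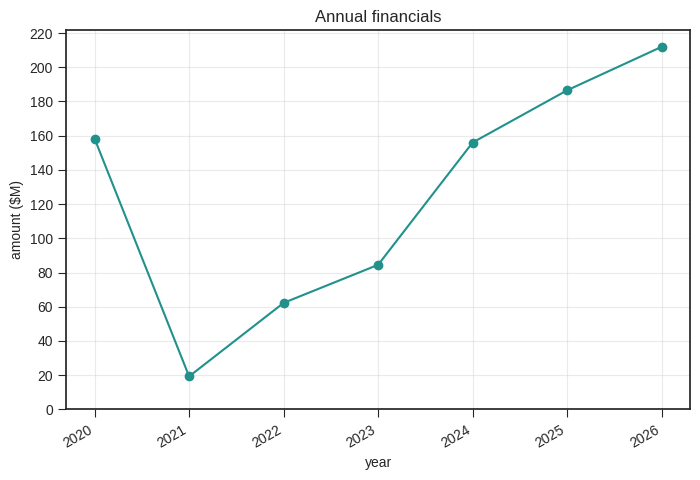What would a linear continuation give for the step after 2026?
Last three: 160, 180, 220 → slope ≈ 30/step → next ≈ 250.

≈ 250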